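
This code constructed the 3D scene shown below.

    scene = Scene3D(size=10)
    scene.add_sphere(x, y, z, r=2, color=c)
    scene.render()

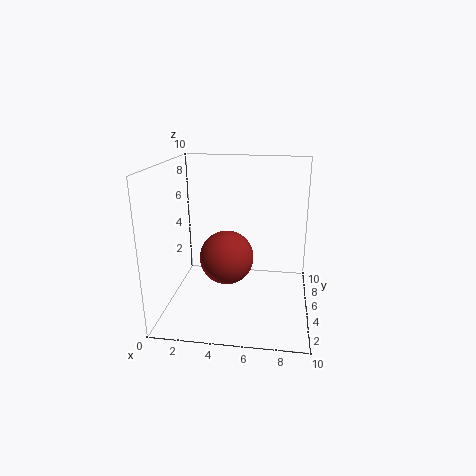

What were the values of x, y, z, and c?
x = 4, y = 6, z = 3, c = 'brown'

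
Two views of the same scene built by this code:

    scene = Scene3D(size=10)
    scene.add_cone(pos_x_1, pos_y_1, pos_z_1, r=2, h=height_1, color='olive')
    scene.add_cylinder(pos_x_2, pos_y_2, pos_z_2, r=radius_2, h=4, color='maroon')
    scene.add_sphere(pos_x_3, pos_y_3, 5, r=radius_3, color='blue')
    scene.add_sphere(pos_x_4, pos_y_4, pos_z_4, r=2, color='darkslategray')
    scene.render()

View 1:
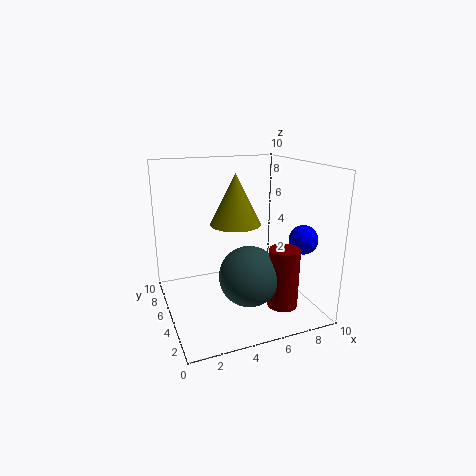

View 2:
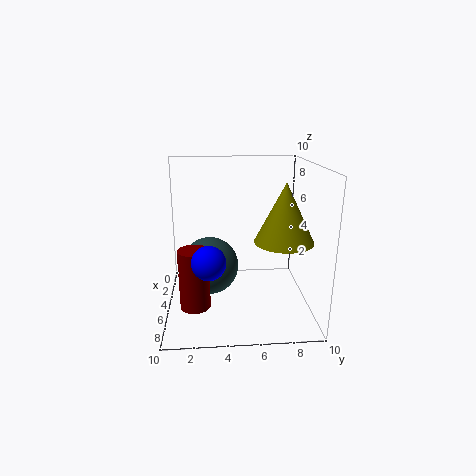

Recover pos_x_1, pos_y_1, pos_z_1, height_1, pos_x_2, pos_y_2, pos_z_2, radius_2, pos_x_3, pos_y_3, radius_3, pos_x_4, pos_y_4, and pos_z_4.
pos_x_1 = 6
pos_y_1 = 8
pos_z_1 = 5
height_1 = 4
pos_x_2 = 7
pos_y_2 = 2
pos_z_2 = 1
radius_2 = 1
pos_x_3 = 9
pos_y_3 = 3
radius_3 = 1
pos_x_4 = 5
pos_y_4 = 3
pos_z_4 = 3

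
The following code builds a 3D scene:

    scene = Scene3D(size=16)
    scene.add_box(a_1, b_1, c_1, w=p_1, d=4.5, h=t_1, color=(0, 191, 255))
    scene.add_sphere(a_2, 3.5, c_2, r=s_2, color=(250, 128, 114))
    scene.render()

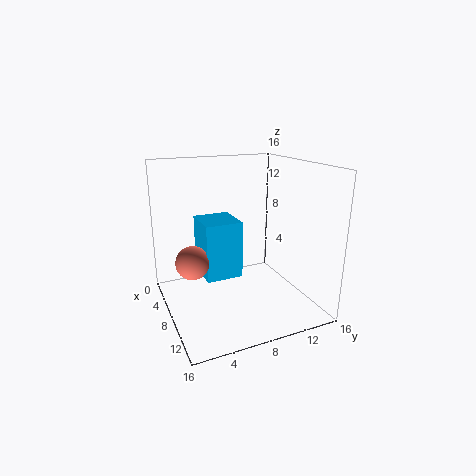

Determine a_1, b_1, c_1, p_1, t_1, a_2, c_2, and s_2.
a_1 = 1
b_1 = 5
c_1 = 2
p_1 = 5
t_1 = 7
a_2 = 5
c_2 = 4.5
s_2 = 2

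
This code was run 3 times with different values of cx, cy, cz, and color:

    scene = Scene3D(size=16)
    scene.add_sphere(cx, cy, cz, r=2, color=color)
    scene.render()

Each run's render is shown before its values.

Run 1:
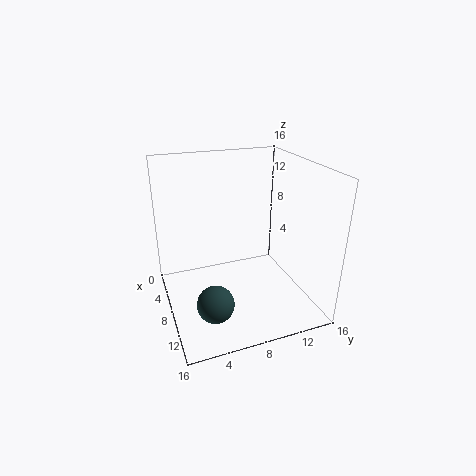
cx = 11.25, cy = 4.25, cz = 2.25, color = 'darkslategray'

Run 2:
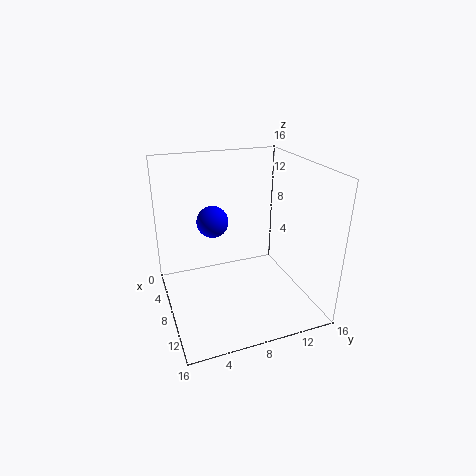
cx = 2.25, cy = 6.75, cz = 7.75, color = 'blue'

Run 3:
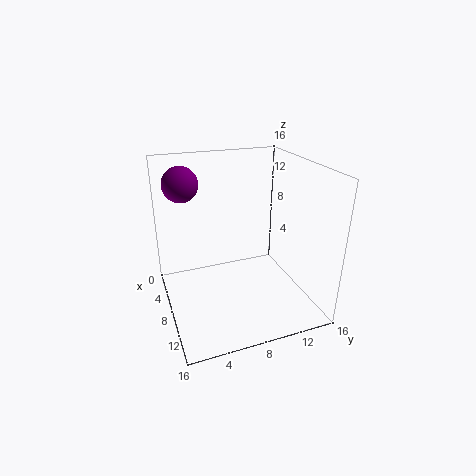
cx = 4, cy = 2.75, cz = 13.5, color = 'purple'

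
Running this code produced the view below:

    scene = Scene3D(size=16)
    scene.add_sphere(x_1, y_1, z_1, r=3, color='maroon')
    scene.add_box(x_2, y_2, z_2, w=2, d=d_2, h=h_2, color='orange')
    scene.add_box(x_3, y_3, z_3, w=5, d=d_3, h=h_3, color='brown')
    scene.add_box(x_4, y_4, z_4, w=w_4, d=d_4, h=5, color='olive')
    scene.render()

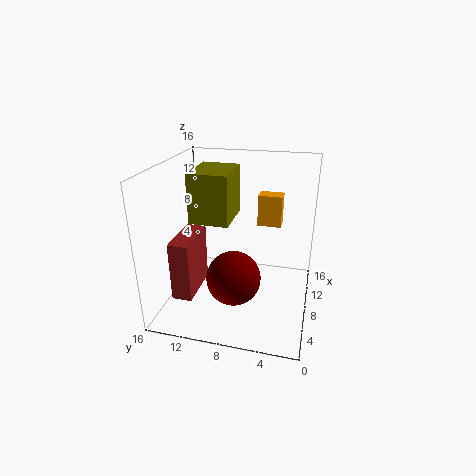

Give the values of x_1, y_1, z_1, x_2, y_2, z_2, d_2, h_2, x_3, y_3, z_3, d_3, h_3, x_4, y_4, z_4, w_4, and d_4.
x_1 = 6, y_1 = 8, z_1 = 4, x_2 = 14, y_2 = 4, z_2 = 7, d_2 = 3, h_2 = 4, x_3 = 1, y_3 = 11, z_3 = 4, d_3 = 2, h_3 = 6, x_4 = 4, y_4 = 8, z_4 = 11, w_4 = 5, d_4 = 4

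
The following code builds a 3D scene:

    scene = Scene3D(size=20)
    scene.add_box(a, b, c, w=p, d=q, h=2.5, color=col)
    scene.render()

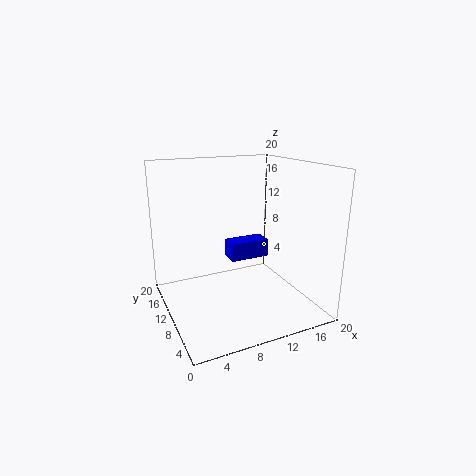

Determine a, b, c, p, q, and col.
a = 8.75; b = 9; c = 7; p = 5.5; q = 2.75; col = 'blue'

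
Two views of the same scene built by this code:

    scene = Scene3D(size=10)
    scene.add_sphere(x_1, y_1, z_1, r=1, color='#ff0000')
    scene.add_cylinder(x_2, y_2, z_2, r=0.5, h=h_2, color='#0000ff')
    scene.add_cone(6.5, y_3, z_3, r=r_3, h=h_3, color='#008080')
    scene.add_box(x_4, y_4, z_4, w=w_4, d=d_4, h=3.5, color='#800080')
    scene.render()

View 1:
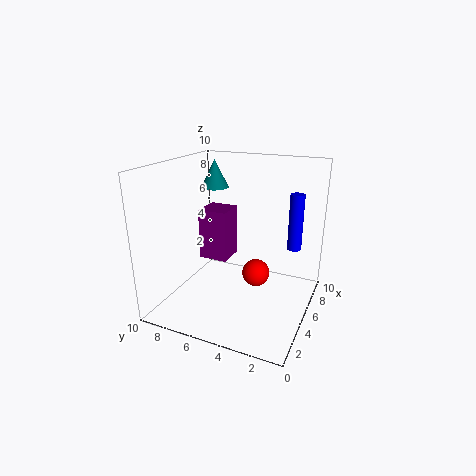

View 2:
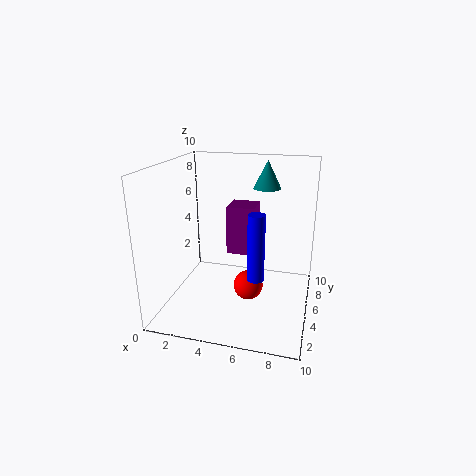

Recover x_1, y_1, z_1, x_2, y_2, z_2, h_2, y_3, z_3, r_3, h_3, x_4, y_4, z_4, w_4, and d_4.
x_1 = 6
y_1 = 4
z_1 = 2
x_2 = 7
y_2 = 1.5
z_2 = 4
h_2 = 4
y_3 = 7.5
z_3 = 8
r_3 = 1
h_3 = 2
x_4 = 4
y_4 = 5.5
z_4 = 3.5
w_4 = 2
d_4 = 2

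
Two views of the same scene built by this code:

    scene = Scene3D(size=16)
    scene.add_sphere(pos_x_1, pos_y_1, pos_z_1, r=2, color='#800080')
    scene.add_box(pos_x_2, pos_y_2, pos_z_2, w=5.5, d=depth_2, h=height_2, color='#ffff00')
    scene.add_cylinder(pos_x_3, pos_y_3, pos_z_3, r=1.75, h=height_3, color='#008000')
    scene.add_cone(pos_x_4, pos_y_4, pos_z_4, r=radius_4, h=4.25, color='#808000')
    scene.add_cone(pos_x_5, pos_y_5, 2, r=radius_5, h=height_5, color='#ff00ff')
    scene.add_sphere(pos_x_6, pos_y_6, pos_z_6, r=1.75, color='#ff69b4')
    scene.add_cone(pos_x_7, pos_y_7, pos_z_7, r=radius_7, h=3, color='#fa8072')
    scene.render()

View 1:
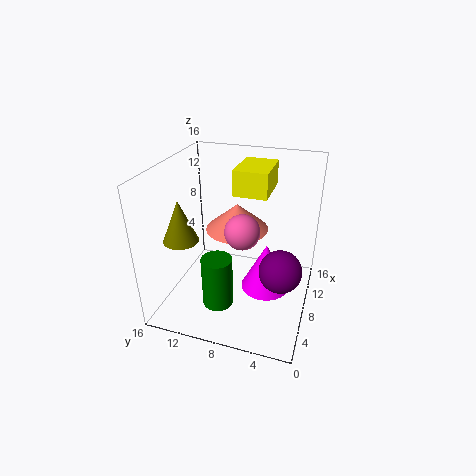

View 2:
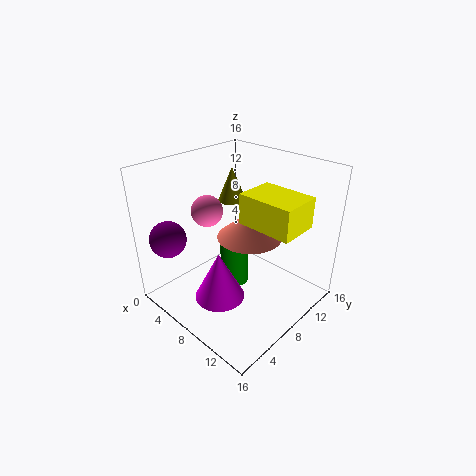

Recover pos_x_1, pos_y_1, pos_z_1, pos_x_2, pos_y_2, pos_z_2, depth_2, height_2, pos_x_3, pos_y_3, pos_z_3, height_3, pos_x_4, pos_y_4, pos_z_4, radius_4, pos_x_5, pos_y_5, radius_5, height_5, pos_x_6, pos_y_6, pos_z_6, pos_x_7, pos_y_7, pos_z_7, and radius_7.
pos_x_1 = 3; pos_y_1 = 2.25; pos_z_1 = 8.25; pos_x_2 = 10.5; pos_y_2 = 5.5; pos_z_2 = 11.75; depth_2 = 4; height_2 = 3; pos_x_3 = 5.75; pos_y_3 = 9.75; pos_z_3 = 0.25; height_3 = 6; pos_x_4 = 3; pos_y_4 = 12.25; pos_z_4 = 9.75; radius_4 = 1.75; pos_x_5 = 8.25; pos_y_5 = 4.75; radius_5 = 2.75; height_5 = 5.5; pos_x_6 = 4.75; pos_y_6 = 6.5; pos_z_6 = 10.75; pos_x_7 = 9.25; pos_y_7 = 8.5; pos_z_7 = 8.5; radius_7 = 3.5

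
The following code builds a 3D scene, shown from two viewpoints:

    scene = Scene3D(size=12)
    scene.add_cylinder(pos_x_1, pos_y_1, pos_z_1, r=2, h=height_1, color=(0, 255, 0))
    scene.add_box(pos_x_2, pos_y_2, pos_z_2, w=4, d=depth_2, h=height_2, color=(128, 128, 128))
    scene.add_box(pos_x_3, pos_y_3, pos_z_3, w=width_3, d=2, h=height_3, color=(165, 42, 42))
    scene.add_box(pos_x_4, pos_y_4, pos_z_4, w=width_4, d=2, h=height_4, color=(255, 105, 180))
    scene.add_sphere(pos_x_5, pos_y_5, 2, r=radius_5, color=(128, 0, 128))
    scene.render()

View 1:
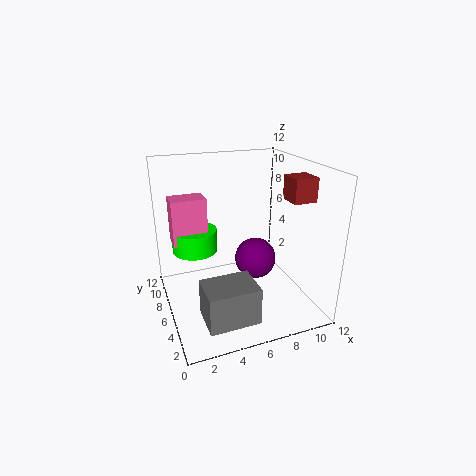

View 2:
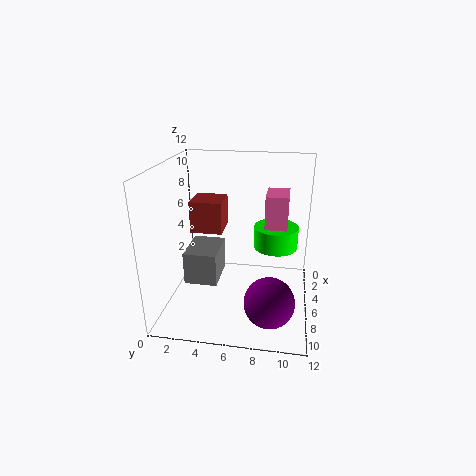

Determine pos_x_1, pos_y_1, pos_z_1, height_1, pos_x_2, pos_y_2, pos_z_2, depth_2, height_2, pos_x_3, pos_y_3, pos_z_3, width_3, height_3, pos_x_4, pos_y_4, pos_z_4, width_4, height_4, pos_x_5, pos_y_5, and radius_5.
pos_x_1 = 3, pos_y_1 = 9, pos_z_1 = 4, height_1 = 2, pos_x_2 = 2, pos_y_2 = 1, pos_z_2 = 1, depth_2 = 3, height_2 = 3, pos_x_3 = 10, pos_y_3 = 4, pos_z_3 = 9, width_3 = 2, height_3 = 2, pos_x_4 = 1, pos_y_4 = 8, pos_z_4 = 5, width_4 = 3, height_4 = 4, pos_x_5 = 9, pos_y_5 = 9, radius_5 = 2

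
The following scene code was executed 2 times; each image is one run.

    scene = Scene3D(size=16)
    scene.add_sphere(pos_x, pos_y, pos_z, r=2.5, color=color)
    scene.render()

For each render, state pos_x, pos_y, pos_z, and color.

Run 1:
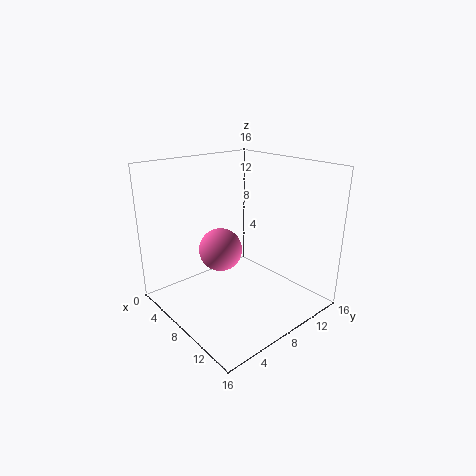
pos_x = 5.75; pos_y = 7.25; pos_z = 6; color = 'hotpink'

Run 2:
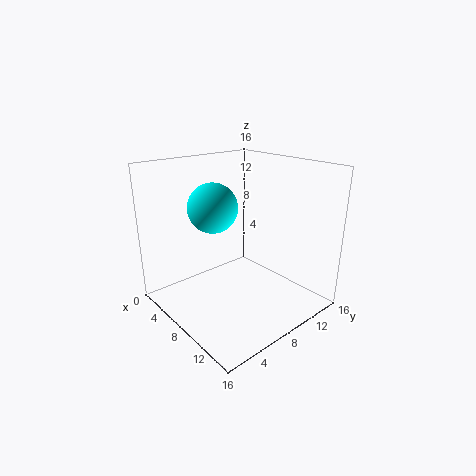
pos_x = 8.25; pos_y = 4.5; pos_z = 12.25; color = 'cyan'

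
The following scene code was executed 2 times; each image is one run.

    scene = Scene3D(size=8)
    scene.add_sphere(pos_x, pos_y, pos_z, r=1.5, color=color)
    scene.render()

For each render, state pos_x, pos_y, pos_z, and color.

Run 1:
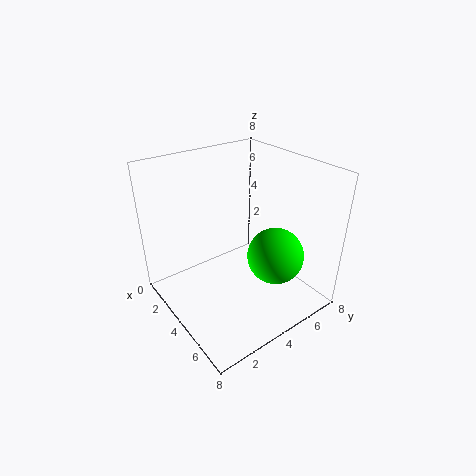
pos_x = 6; pos_y = 5; pos_z = 3.5; color = 'lime'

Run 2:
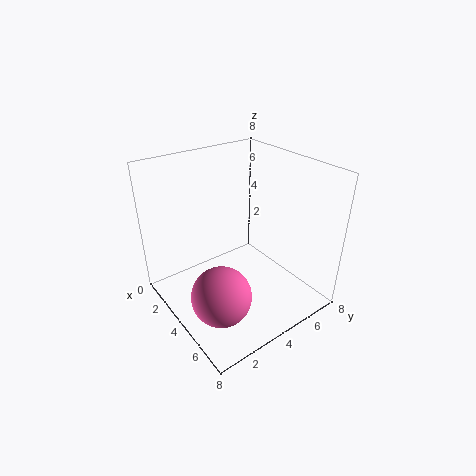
pos_x = 6; pos_y = 1.5; pos_z = 2.5; color = 'hotpink'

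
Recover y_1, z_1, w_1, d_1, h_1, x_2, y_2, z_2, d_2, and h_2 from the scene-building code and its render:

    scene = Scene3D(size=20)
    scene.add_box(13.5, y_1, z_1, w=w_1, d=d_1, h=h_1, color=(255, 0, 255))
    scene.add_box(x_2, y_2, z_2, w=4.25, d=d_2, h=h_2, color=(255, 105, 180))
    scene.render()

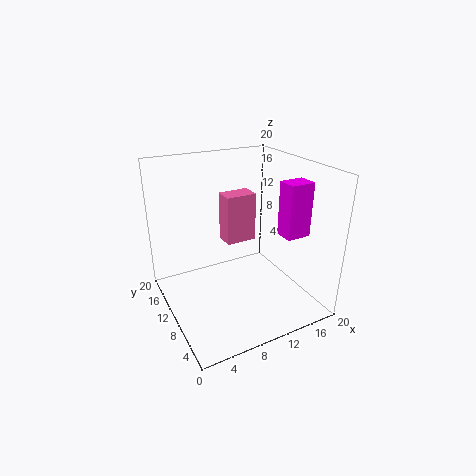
y_1 = 3.25, z_1 = 11.75, w_1 = 3.25, d_1 = 2.5, h_1 = 7, x_2 = 8.5, y_2 = 10, z_2 = 9.25, d_2 = 2.75, h_2 = 6.75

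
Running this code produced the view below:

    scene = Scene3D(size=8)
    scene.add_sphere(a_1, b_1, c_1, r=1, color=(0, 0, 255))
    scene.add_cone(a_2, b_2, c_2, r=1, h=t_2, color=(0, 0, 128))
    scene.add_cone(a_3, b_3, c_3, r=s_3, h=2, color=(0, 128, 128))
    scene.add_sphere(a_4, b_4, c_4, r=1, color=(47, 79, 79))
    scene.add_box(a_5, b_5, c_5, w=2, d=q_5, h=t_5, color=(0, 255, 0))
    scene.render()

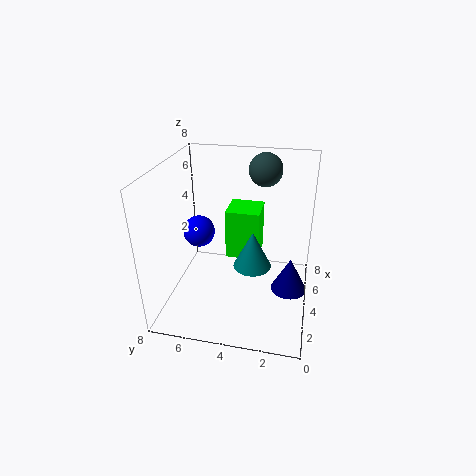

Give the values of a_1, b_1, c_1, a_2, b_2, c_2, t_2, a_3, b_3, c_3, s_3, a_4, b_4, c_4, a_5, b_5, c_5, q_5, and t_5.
a_1 = 6; b_1 = 7; c_1 = 3; a_2 = 4; b_2 = 1; c_2 = 1; t_2 = 2; a_3 = 3; b_3 = 3; c_3 = 3; s_3 = 1; a_4 = 7; b_4 = 3; c_4 = 7; a_5 = 5; b_5 = 3; c_5 = 2; q_5 = 2; t_5 = 3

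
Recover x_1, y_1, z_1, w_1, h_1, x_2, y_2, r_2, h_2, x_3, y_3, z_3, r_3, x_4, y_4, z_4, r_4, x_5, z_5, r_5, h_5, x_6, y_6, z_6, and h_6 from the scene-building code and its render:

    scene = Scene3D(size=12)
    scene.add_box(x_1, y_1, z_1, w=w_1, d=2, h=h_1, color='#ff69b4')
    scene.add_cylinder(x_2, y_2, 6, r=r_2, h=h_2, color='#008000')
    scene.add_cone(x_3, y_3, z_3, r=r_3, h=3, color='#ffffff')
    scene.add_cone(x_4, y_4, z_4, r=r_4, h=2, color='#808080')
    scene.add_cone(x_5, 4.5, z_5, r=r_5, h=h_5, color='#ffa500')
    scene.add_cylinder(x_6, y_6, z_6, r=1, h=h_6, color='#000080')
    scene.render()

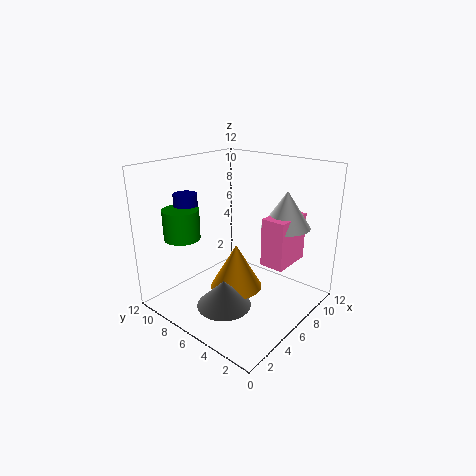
x_1 = 6.5; y_1 = 2; z_1 = 4; w_1 = 3.5; h_1 = 4; x_2 = 3; y_2 = 9.5; r_2 = 1.5; h_2 = 2.5; x_3 = 8.5; y_3 = 3; z_3 = 7; r_3 = 2; x_4 = 2; y_4 = 4; z_4 = 2.5; r_4 = 2; x_5 = 4; z_5 = 3; r_5 = 2; h_5 = 3.5; x_6 = 4; y_6 = 10; z_6 = 7.5; h_6 = 2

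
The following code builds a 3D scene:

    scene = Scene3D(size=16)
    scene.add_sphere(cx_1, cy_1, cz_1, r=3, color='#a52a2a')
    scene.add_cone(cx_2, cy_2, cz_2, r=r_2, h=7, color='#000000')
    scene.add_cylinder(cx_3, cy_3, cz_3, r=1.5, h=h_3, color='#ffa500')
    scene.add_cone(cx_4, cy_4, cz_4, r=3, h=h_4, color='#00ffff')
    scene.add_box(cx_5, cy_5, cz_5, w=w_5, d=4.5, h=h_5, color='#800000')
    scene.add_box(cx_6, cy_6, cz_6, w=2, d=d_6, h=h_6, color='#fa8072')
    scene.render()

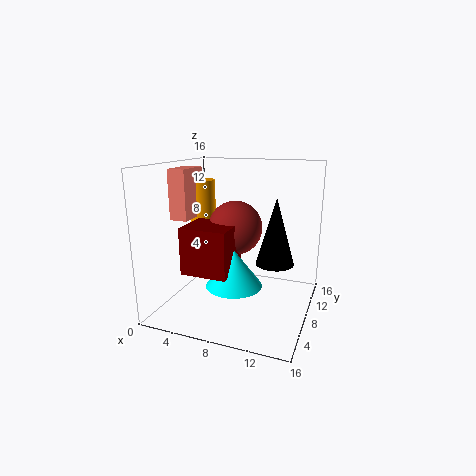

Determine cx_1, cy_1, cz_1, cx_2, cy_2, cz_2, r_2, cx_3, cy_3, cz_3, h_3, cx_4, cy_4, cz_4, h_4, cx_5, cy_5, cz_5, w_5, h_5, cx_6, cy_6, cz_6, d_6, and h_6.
cx_1 = 7.5; cy_1 = 8.5; cz_1 = 9; cx_2 = 12.5; cy_2 = 7; cz_2 = 6; r_2 = 2; cx_3 = 3; cy_3 = 9.5; cz_3 = 8; h_3 = 6; cx_4 = 8.5; cy_4 = 5.5; cz_4 = 3.5; h_4 = 4; cx_5 = 3.5; cy_5 = 3; cz_5 = 5; w_5 = 5; h_5 = 5; cx_6 = 1; cy_6 = 5.5; cz_6 = 10; d_6 = 4; h_6 = 5.5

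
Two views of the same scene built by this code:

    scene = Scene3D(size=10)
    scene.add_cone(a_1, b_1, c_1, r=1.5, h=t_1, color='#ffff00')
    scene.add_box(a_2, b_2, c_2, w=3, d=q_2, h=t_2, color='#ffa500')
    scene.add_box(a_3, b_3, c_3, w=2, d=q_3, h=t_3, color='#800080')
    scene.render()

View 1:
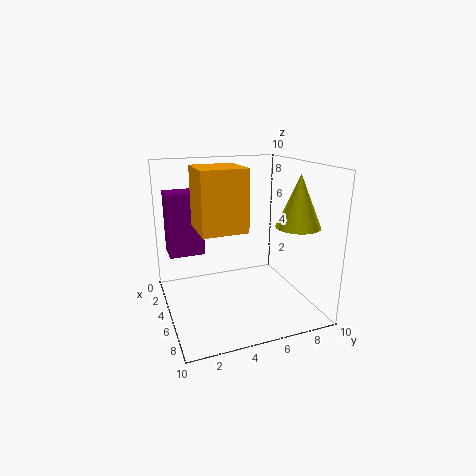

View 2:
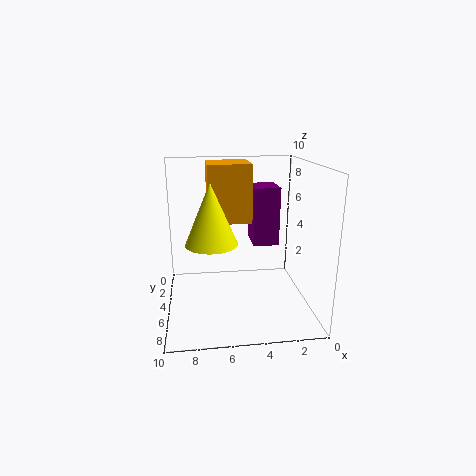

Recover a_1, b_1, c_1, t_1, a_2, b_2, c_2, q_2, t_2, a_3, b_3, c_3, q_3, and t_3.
a_1 = 7; b_1 = 8.5; c_1 = 6; t_1 = 3.5; a_2 = 4; b_2 = 2; c_2 = 6; q_2 = 3; t_2 = 4; a_3 = 1.5; b_3 = 0.5; c_3 = 3.5; q_3 = 2.5; t_3 = 4.5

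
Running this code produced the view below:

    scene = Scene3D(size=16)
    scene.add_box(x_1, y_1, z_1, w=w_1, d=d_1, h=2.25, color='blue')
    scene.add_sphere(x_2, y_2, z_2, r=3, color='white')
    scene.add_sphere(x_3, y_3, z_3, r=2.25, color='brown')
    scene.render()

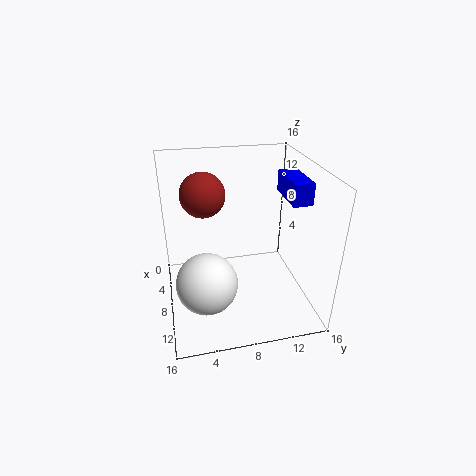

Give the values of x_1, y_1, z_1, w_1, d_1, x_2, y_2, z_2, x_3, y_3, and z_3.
x_1 = 7.25, y_1 = 12.5, z_1 = 13, w_1 = 4.75, d_1 = 2, x_2 = 13, y_2 = 3.75, z_2 = 6.25, x_3 = 8.75, y_3 = 4.25, z_3 = 13.75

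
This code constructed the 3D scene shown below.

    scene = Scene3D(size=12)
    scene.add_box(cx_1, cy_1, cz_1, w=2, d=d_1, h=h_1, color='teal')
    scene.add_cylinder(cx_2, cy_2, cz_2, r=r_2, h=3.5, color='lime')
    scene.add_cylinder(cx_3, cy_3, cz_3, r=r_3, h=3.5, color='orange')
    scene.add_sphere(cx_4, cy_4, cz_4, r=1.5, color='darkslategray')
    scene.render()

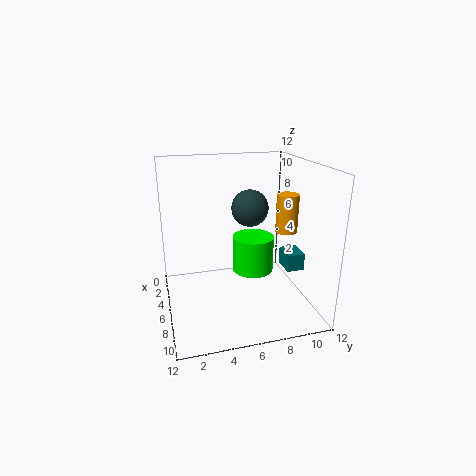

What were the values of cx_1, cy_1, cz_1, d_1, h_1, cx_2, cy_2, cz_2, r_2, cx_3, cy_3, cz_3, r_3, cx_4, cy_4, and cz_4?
cx_1 = 5.5; cy_1 = 10; cz_1 = 3; d_1 = 1.5; h_1 = 1.5; cx_2 = 2.5; cy_2 = 8.5; cz_2 = 1; r_2 = 2; cx_3 = 4.5; cy_3 = 11; cz_3 = 5.5; r_3 = 1; cx_4 = 6; cy_4 = 7; cz_4 = 8.5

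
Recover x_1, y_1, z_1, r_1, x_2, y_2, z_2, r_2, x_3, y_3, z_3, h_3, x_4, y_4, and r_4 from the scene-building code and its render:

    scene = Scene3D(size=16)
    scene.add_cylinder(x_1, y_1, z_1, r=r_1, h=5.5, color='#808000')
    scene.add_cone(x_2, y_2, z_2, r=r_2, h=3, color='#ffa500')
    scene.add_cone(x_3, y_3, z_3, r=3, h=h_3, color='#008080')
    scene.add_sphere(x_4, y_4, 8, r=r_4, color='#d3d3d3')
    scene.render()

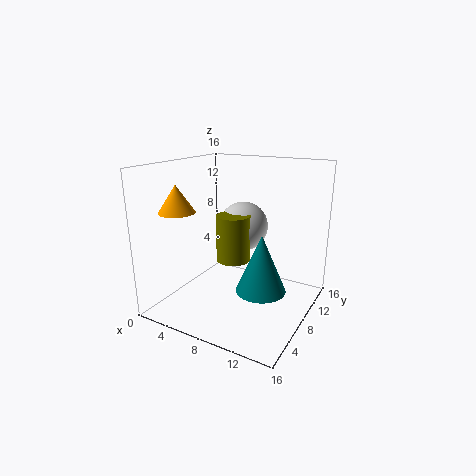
x_1 = 6.5, y_1 = 9.5, z_1 = 4.5, r_1 = 2, x_2 = 2.5, y_2 = 4.5, z_2 = 11, r_2 = 2, x_3 = 10, y_3 = 10, z_3 = 1, h_3 = 7, x_4 = 6.5, y_4 = 12, r_4 = 3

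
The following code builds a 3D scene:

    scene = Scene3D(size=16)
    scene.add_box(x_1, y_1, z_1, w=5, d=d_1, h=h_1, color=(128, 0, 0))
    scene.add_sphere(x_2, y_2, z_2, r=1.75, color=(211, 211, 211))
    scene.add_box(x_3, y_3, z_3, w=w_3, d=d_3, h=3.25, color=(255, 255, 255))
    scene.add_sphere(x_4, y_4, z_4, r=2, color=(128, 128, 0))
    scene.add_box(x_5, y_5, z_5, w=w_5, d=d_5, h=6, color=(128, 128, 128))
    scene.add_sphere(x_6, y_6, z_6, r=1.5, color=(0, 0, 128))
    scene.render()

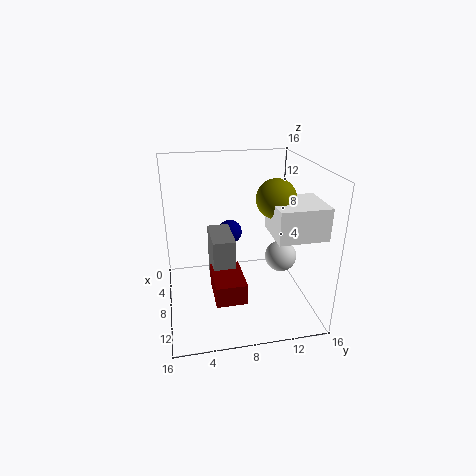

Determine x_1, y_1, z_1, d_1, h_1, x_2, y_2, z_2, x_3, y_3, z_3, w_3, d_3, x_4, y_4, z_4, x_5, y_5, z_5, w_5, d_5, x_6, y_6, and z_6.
x_1 = 8
y_1 = 4.75
z_1 = 2.75
d_1 = 3.25
h_1 = 2.25
x_2 = 9
y_2 = 12.75
z_2 = 5.75
x_3 = 9.75
y_3 = 10.5
z_3 = 10
w_3 = 4.75
d_3 = 5
x_4 = 10.75
y_4 = 11.25
z_4 = 13.25
x_5 = 4.5
y_5 = 5
z_5 = 2.25
w_5 = 5
d_5 = 2.5
x_6 = 3
y_6 = 8
z_6 = 6.5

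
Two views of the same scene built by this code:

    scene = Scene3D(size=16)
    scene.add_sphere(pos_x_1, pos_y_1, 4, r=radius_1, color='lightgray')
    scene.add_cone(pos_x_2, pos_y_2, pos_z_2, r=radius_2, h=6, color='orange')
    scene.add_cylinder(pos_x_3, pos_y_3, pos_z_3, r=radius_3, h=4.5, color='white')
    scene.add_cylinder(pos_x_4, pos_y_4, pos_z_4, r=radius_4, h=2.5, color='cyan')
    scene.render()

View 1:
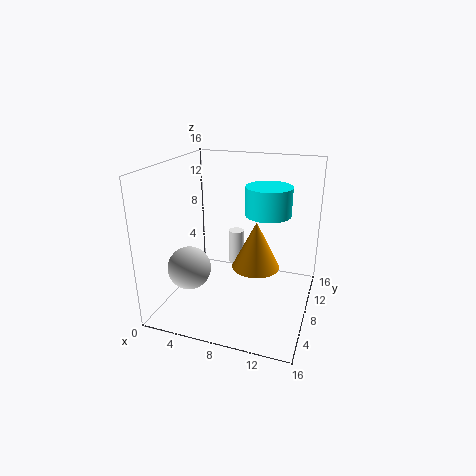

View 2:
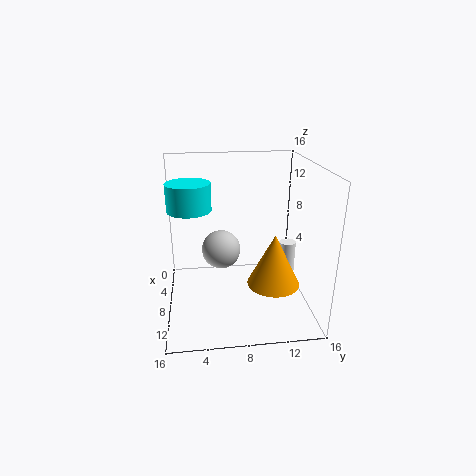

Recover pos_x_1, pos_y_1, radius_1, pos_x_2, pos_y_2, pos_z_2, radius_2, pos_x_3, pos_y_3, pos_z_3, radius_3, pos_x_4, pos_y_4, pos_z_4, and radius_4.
pos_x_1 = 2.5
pos_y_1 = 6.5
radius_1 = 2.5
pos_x_2 = 9
pos_y_2 = 12
pos_z_2 = 2.5
radius_2 = 3
pos_x_3 = 5.5
pos_y_3 = 14.5
pos_z_3 = 1.5
radius_3 = 1
pos_x_4 = 12.5
pos_y_4 = 3
pos_z_4 = 13
radius_4 = 2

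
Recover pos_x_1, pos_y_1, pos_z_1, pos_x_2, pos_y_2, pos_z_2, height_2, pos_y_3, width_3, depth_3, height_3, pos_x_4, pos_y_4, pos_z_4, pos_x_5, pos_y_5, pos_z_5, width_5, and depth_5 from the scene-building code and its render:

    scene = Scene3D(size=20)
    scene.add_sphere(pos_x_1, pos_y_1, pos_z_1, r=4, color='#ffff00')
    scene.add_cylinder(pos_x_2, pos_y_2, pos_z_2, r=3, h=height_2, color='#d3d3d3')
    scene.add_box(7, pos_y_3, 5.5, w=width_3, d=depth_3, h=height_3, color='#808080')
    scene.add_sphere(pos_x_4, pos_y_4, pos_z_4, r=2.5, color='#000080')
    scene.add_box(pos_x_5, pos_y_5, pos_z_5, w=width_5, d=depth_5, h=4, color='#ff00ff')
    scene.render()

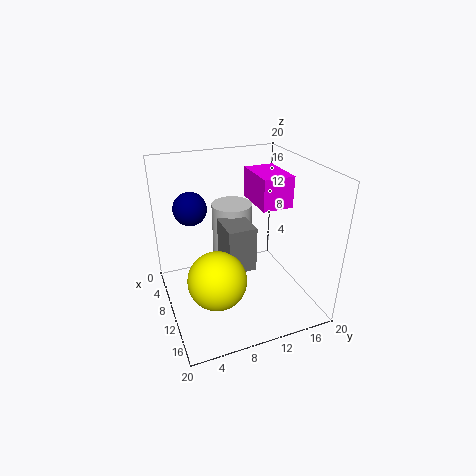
pos_x_1 = 12.5, pos_y_1 = 6, pos_z_1 = 5.5, pos_x_2 = 5, pos_y_2 = 11, pos_z_2 = 3.5, height_2 = 9.5, pos_y_3 = 8, width_3 = 5, depth_3 = 4, height_3 = 6.5, pos_x_4 = 3.5, pos_y_4 = 5, pos_z_4 = 12.5, pos_x_5 = 8.5, pos_y_5 = 11.5, pos_z_5 = 15.5, width_5 = 6, depth_5 = 4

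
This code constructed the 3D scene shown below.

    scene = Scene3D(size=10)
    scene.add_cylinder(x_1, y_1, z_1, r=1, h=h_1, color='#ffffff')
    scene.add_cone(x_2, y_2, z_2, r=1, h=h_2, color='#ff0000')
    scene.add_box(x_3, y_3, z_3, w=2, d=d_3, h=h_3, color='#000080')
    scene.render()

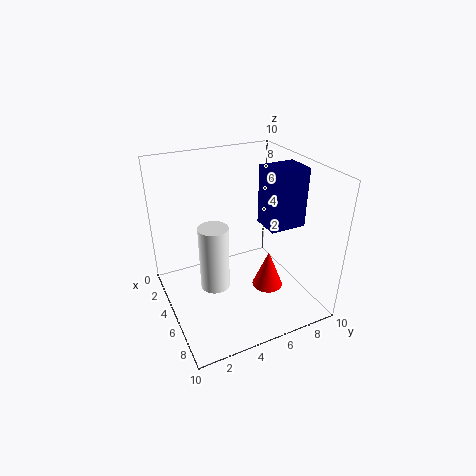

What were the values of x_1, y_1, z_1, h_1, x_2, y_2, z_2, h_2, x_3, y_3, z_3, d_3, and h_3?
x_1 = 5.5; y_1 = 3; z_1 = 2; h_1 = 4.5; x_2 = 7.5; y_2 = 6; z_2 = 2.5; h_2 = 2.5; x_3 = 5; y_3 = 6.5; z_3 = 6; d_3 = 2.5; h_3 = 4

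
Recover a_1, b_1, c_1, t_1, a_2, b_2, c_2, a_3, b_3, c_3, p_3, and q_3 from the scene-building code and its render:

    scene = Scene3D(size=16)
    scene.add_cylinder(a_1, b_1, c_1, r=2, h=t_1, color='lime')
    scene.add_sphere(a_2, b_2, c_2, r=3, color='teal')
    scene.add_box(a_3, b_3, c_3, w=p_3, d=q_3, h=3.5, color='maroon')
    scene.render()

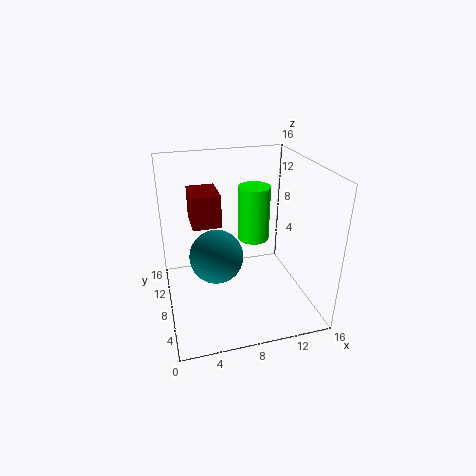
a_1 = 11.5, b_1 = 13, c_1 = 5, t_1 = 7, a_2 = 5.5, b_2 = 8, c_2 = 6, a_3 = 3, b_3 = 7, c_3 = 10, p_3 = 3, q_3 = 4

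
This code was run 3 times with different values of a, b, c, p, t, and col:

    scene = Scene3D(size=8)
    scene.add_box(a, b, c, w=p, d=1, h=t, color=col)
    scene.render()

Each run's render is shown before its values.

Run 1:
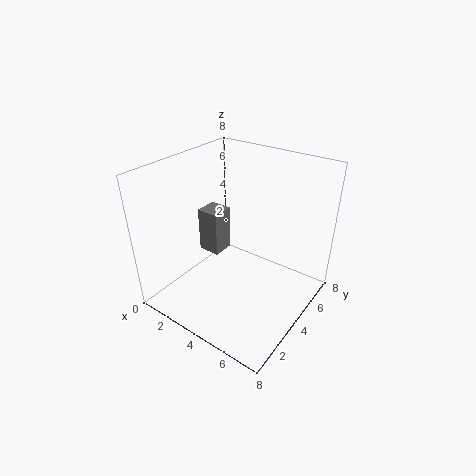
a = 4
b = 1
c = 5
p = 1
t = 2
col = 'gray'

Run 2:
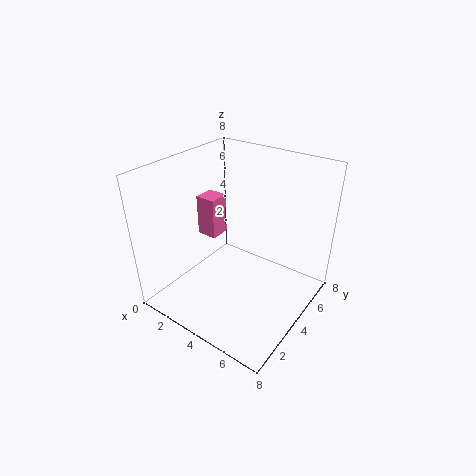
a = 3
b = 2
c = 5
p = 1
t = 2
col = 'hotpink'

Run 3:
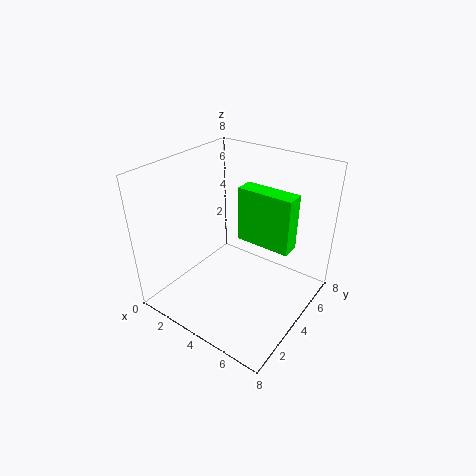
a = 4
b = 4
c = 4
p = 3
t = 3
col = 'lime'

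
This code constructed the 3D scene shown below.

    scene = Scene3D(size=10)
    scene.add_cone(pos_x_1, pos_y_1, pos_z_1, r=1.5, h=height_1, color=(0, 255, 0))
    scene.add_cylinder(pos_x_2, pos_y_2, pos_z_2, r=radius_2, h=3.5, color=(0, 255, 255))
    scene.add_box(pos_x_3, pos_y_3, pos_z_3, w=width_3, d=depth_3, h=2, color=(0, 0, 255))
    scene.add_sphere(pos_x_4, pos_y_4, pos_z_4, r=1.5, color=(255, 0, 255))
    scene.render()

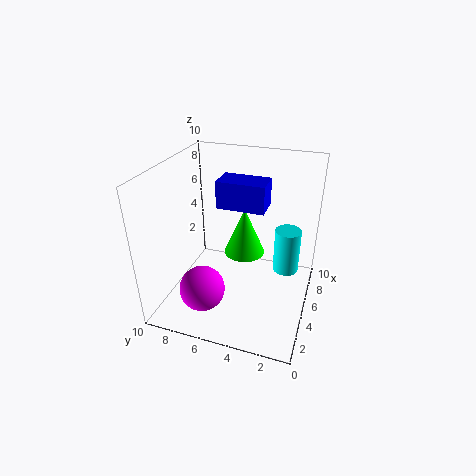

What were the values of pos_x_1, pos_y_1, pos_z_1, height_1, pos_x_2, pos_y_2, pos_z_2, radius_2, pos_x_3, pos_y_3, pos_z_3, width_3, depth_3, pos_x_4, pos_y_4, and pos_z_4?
pos_x_1 = 6.5
pos_y_1 = 5
pos_z_1 = 3
height_1 = 3.5
pos_x_2 = 8
pos_y_2 = 2
pos_z_2 = 1
radius_2 = 1
pos_x_3 = 6
pos_y_3 = 3.5
pos_z_3 = 6.5
width_3 = 2
depth_3 = 3.5
pos_x_4 = 2
pos_y_4 = 6.5
pos_z_4 = 2.5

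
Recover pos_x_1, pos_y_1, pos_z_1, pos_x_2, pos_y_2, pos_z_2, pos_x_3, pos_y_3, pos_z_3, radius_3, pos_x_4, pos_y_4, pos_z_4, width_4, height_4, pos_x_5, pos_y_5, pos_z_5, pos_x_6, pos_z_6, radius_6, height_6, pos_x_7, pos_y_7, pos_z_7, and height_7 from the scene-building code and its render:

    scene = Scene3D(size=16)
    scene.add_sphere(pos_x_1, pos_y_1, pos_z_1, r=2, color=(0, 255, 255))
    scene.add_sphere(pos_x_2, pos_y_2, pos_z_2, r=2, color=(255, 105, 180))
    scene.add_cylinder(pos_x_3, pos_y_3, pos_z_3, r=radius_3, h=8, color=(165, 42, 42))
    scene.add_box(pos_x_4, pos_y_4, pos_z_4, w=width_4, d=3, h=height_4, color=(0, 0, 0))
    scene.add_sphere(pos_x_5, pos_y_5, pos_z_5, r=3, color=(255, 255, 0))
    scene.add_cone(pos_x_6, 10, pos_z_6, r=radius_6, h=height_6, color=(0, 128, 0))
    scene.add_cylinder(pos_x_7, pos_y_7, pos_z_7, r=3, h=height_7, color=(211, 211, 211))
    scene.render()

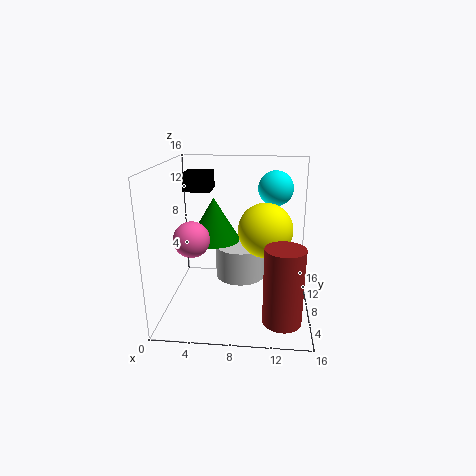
pos_x_1 = 12
pos_y_1 = 11
pos_z_1 = 13
pos_x_2 = 3
pos_y_2 = 7
pos_z_2 = 8
pos_x_3 = 13
pos_y_3 = 3
pos_z_3 = 1
radius_3 = 2
pos_x_4 = 2
pos_y_4 = 8
pos_z_4 = 13
width_4 = 3
height_4 = 2
pos_x_5 = 11
pos_y_5 = 8
pos_z_5 = 9
pos_x_6 = 5
pos_z_6 = 7
radius_6 = 3
height_6 = 5
pos_x_7 = 8
pos_y_7 = 11
pos_z_7 = 2
height_7 = 4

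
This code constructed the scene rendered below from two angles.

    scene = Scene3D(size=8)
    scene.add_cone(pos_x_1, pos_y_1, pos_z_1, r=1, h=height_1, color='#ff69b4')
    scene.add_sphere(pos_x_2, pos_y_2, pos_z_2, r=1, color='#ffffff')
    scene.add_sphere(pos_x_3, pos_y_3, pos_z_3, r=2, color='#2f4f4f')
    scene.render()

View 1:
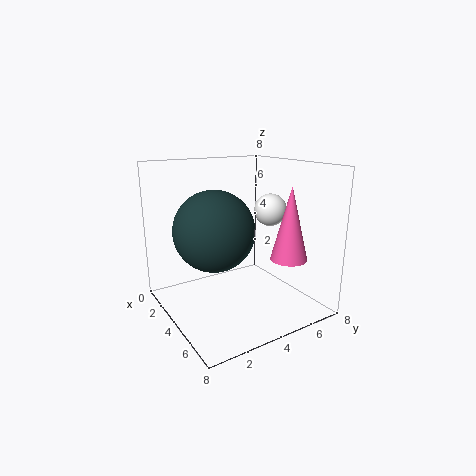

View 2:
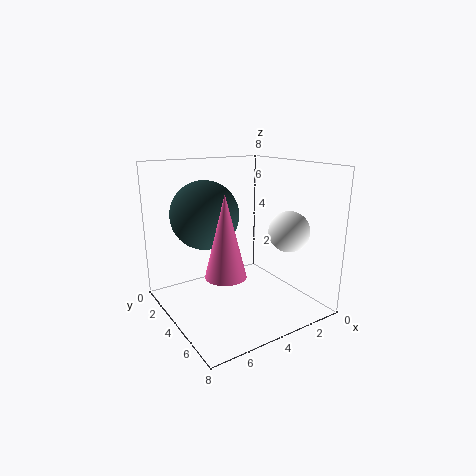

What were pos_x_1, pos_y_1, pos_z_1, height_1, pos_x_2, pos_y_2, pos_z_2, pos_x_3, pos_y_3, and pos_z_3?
pos_x_1 = 6; pos_y_1 = 6; pos_z_1 = 3; height_1 = 4; pos_x_2 = 3; pos_y_2 = 7; pos_z_2 = 5; pos_x_3 = 5; pos_y_3 = 2; pos_z_3 = 5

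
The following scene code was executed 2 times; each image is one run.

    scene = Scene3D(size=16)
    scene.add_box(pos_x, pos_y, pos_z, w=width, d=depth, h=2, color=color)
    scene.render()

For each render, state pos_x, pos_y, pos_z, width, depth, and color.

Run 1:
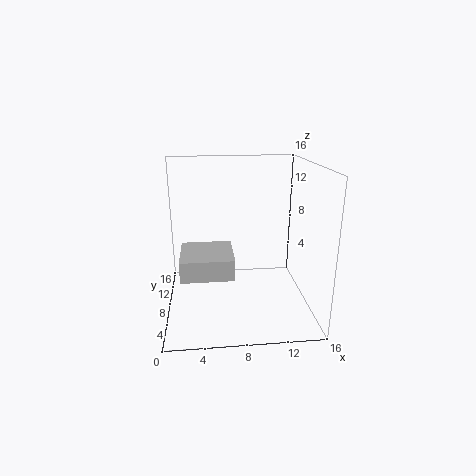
pos_x = 2, pos_y = 1, pos_z = 6.5, width = 5, depth = 5, color = 'lightgray'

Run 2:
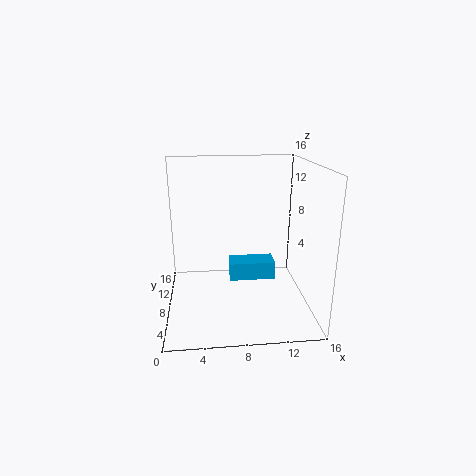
pos_x = 7, pos_y = 6.5, pos_z = 3.5, width = 5, depth = 2.5, color = 'deepskyblue'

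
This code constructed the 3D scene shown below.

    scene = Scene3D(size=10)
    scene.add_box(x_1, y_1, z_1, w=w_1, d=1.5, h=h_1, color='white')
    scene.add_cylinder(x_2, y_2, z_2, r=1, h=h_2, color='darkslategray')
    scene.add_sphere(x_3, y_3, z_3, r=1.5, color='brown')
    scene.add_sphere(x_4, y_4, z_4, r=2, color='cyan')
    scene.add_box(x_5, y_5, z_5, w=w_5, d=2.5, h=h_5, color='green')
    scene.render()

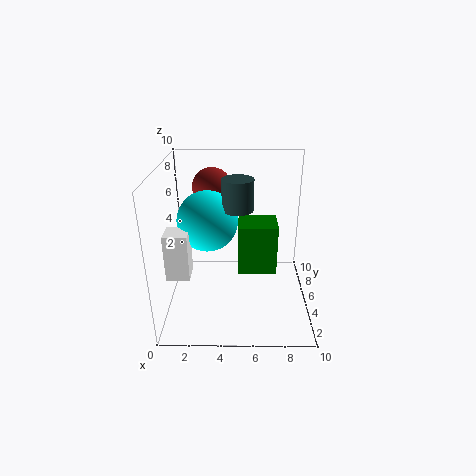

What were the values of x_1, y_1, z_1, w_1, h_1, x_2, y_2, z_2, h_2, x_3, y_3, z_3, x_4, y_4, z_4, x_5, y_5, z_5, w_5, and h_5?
x_1 = 0.5
y_1 = 2
z_1 = 3.5
w_1 = 1.5
h_1 = 3
x_2 = 5
y_2 = 4
z_2 = 7.5
h_2 = 2
x_3 = 3
y_3 = 8.5
z_3 = 7.5
x_4 = 3
y_4 = 4.5
z_4 = 6.5
x_5 = 5
y_5 = 6.5
z_5 = 1
w_5 = 3
h_5 = 4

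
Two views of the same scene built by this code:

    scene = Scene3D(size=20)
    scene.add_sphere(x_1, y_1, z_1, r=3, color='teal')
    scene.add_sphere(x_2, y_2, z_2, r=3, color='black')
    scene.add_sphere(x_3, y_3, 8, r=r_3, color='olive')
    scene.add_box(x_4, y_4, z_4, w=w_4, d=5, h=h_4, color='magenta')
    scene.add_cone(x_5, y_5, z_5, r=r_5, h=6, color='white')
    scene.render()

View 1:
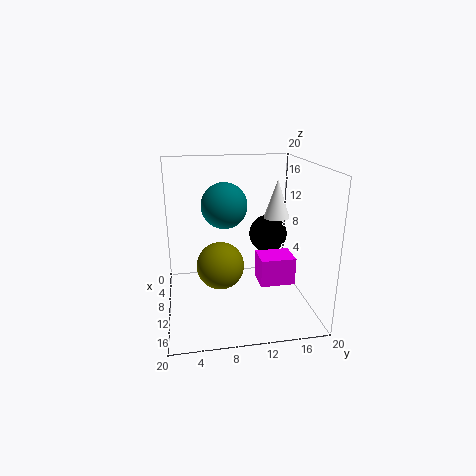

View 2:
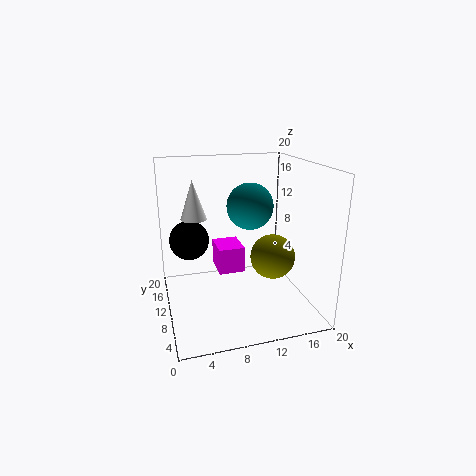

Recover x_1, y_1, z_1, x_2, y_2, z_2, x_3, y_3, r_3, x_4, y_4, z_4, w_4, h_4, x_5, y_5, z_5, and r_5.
x_1 = 11; y_1 = 8; z_1 = 15; x_2 = 4; y_2 = 16; z_2 = 8; x_3 = 14; y_3 = 7; r_3 = 3; x_4 = 8; y_4 = 13; z_4 = 3; w_4 = 4; h_4 = 4; x_5 = 5; y_5 = 17; z_5 = 11; r_5 = 2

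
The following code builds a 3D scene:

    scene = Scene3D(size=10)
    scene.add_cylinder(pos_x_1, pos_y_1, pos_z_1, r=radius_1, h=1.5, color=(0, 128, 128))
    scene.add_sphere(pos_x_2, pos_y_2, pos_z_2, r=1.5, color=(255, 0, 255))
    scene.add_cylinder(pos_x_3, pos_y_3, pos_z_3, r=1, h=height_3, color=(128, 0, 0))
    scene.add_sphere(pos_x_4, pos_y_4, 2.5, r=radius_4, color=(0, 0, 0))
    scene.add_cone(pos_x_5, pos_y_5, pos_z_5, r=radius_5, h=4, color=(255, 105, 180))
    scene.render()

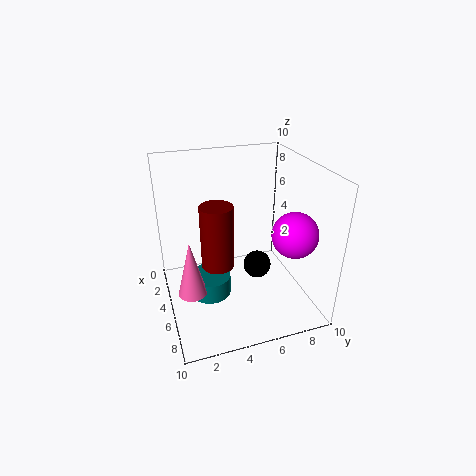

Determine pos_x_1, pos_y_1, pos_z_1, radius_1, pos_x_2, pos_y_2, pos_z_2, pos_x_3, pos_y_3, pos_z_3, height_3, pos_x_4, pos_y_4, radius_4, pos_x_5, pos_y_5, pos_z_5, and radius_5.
pos_x_1 = 4.5; pos_y_1 = 3; pos_z_1 = 0.5; radius_1 = 1.5; pos_x_2 = 7.5; pos_y_2 = 8; pos_z_2 = 6; pos_x_3 = 7; pos_y_3 = 3; pos_z_3 = 4.5; height_3 = 4; pos_x_4 = 5; pos_y_4 = 6.5; radius_4 = 1; pos_x_5 = 5.5; pos_y_5 = 1.5; pos_z_5 = 1.5; radius_5 = 1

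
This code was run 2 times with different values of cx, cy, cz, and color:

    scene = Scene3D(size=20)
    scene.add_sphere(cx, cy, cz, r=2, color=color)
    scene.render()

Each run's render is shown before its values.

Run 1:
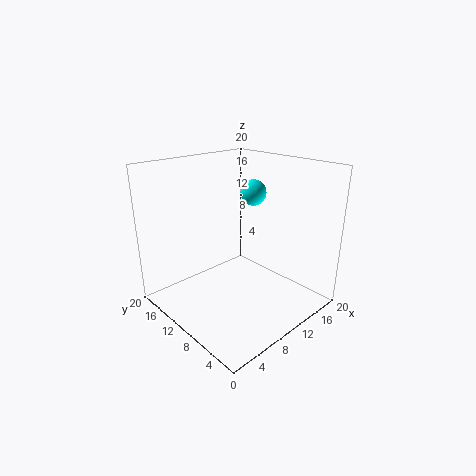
cx = 16.5
cy = 13.5
cz = 14.5
color = 'cyan'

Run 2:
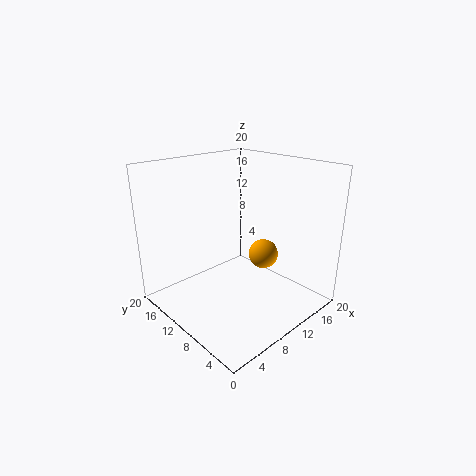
cx = 12
cy = 7
cz = 8
color = 'orange'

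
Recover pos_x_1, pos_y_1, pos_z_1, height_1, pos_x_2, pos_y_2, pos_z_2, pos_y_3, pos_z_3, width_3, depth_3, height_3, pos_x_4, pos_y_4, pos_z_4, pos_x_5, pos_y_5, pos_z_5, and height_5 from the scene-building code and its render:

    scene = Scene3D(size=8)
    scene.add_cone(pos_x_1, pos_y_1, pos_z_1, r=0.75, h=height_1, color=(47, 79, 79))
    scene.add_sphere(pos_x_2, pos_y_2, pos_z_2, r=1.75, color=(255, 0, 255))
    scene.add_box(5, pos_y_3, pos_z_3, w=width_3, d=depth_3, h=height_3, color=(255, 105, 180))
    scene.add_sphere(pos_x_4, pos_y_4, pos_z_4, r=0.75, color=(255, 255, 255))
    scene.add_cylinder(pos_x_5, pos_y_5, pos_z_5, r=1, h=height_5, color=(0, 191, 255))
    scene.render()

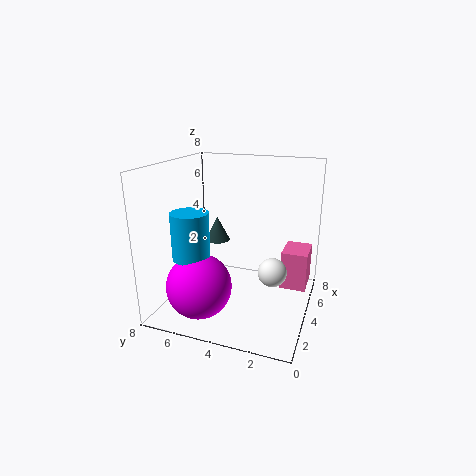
pos_x_1 = 5.75, pos_y_1 = 6, pos_z_1 = 3, height_1 = 1.5, pos_x_2 = 2, pos_y_2 = 5.5, pos_z_2 = 1.75, pos_y_3 = 0.25, pos_z_3 = 0.75, width_3 = 2, depth_3 = 1.5, height_3 = 2.25, pos_x_4 = 3, pos_y_4 = 1.75, pos_z_4 = 2.75, pos_x_5 = 2.25, pos_y_5 = 6, pos_z_5 = 3.25, height_5 = 2.5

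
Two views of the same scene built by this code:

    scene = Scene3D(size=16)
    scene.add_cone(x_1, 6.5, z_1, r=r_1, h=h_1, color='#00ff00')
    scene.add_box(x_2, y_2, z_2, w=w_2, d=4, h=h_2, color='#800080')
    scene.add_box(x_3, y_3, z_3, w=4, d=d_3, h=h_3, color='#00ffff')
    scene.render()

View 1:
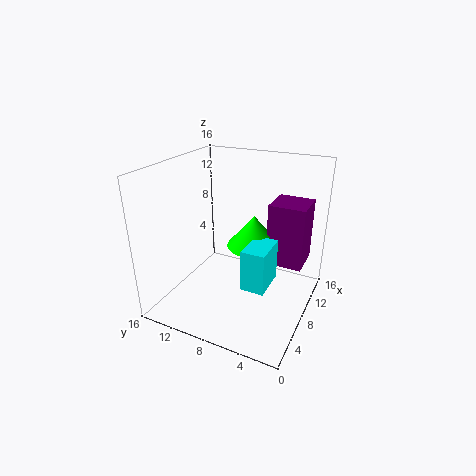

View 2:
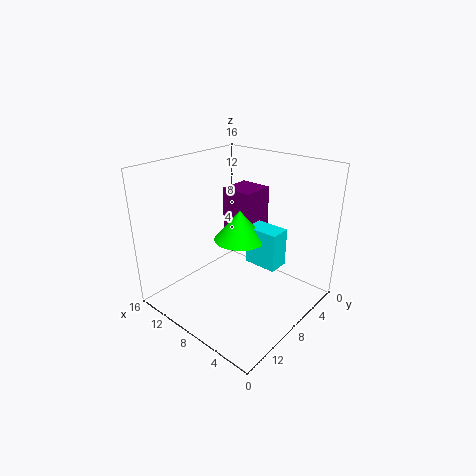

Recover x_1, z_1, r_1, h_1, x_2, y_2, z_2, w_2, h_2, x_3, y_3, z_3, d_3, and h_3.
x_1 = 9, z_1 = 7, r_1 = 3, h_1 = 3.5, x_2 = 9, y_2 = 1, z_2 = 5, w_2 = 4, h_2 = 7, x_3 = 4.5, y_3 = 3.5, z_3 = 4, d_3 = 2.5, h_3 = 4.5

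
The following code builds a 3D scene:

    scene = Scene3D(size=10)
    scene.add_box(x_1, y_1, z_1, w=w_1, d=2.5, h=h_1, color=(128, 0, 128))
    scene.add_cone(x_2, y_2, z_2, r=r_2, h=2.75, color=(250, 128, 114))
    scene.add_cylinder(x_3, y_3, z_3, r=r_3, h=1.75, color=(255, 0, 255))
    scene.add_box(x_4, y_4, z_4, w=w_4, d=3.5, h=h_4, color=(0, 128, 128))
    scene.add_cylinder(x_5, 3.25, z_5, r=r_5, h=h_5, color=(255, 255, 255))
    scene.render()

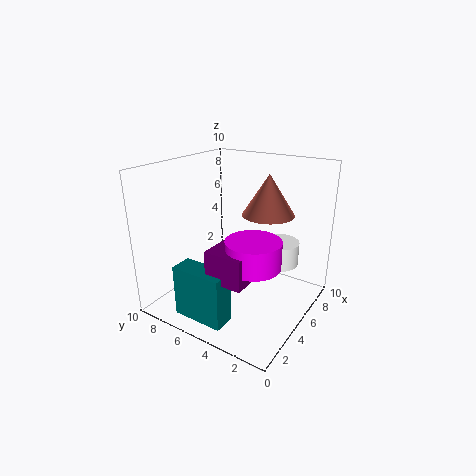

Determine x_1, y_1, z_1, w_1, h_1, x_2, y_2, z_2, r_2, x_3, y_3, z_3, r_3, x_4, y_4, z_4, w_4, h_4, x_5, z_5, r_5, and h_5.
x_1 = 1.25
y_1 = 2.5
z_1 = 3.5
w_1 = 2.25
h_1 = 2
x_2 = 6
y_2 = 3.25
z_2 = 6.75
r_2 = 1.75
x_3 = 3.25
y_3 = 2.75
z_3 = 4.25
r_3 = 1.75
x_4 = 0.75
y_4 = 3.75
z_4 = 0.5
w_4 = 1.5
h_4 = 3.5
x_5 = 8
z_5 = 2.25
r_5 = 1.5
h_5 = 1.75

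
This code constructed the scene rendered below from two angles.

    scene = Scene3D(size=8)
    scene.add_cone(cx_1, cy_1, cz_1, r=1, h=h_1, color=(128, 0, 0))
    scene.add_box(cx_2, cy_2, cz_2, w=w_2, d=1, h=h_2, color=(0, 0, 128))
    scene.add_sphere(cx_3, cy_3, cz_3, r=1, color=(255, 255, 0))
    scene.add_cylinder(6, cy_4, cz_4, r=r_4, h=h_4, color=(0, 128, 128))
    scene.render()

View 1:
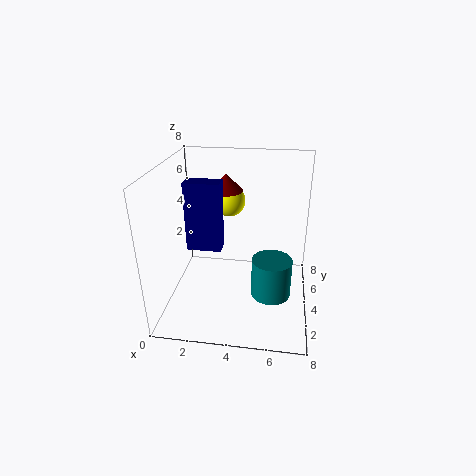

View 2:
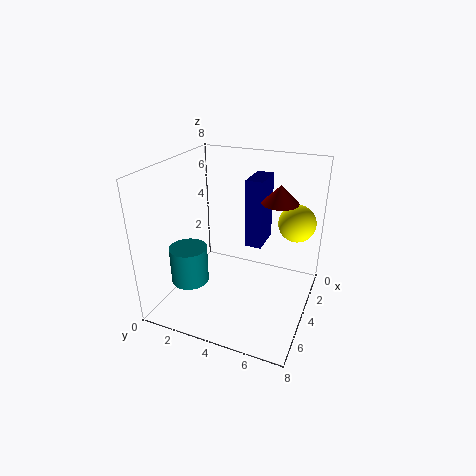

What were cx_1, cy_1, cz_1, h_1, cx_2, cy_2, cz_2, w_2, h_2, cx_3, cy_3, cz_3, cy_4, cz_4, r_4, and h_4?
cx_1 = 3
cy_1 = 6
cz_1 = 6
h_1 = 1
cx_2 = 1
cy_2 = 4
cz_2 = 3
w_2 = 2
h_2 = 4
cx_3 = 3
cy_3 = 7
cz_3 = 5
cy_4 = 2
cz_4 = 2
r_4 = 1
h_4 = 2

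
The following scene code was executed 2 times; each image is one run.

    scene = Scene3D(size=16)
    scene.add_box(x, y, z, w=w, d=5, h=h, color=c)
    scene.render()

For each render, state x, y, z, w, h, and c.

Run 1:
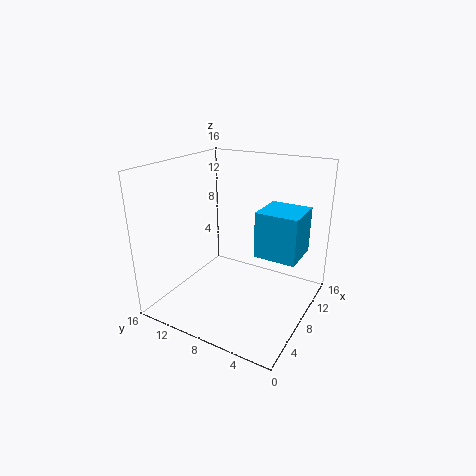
x = 10
y = 2
z = 5
w = 5
h = 5.5
c = 'deepskyblue'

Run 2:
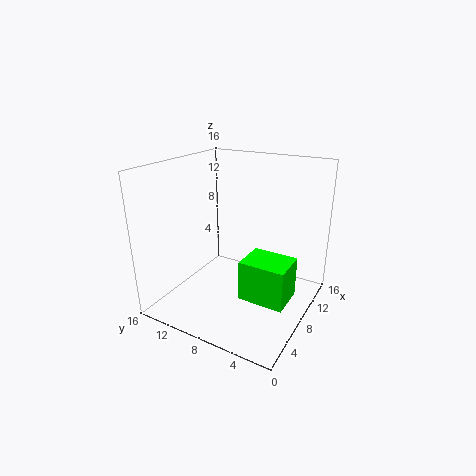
x = 5.5
y = 1.5
z = 2
w = 4
h = 4.5
c = 'lime'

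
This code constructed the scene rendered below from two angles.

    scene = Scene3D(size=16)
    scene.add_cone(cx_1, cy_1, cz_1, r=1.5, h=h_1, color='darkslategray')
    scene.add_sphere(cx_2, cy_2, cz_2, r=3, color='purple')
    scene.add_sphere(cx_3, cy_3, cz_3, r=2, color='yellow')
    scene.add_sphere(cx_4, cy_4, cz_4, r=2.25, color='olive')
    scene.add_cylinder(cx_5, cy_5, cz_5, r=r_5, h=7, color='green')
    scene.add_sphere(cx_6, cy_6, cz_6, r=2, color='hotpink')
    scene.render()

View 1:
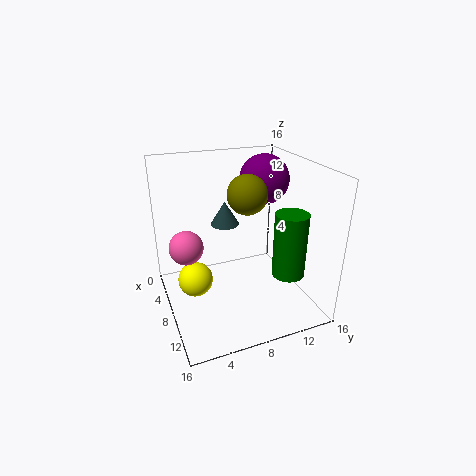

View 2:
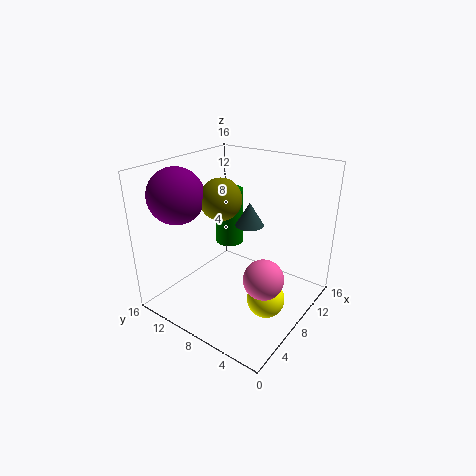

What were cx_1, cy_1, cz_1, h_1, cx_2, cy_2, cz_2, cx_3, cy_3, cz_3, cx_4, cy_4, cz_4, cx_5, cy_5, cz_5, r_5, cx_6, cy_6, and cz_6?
cx_1 = 8, cy_1 = 6.5, cz_1 = 10, h_1 = 2.5, cx_2 = 4, cy_2 = 13, cz_2 = 13, cx_3 = 6.5, cy_3 = 3.25, cz_3 = 2.75, cx_4 = 7, cy_4 = 9.5, cz_4 = 12.5, cx_5 = 12, cy_5 = 12.25, cz_5 = 4.75, r_5 = 1.75, cx_6 = 5, cy_6 = 2.75, cz_6 = 6.25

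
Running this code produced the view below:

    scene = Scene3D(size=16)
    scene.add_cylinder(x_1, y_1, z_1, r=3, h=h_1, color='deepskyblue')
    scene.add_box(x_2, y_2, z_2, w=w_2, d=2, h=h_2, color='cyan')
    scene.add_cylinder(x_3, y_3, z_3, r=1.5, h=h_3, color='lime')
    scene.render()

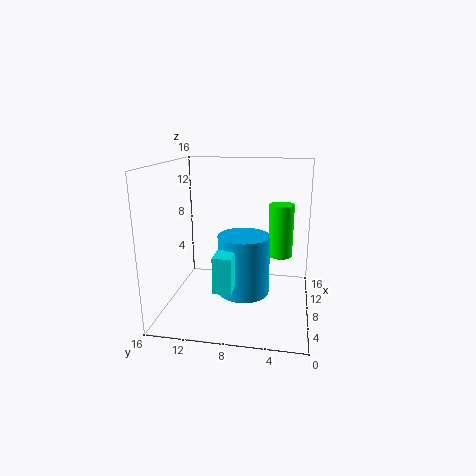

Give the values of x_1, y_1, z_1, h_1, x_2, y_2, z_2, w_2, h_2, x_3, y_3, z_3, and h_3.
x_1 = 9
y_1 = 7.5
z_1 = 1
h_1 = 7
x_2 = 4
y_2 = 8
z_2 = 3
w_2 = 2.5
h_2 = 4
x_3 = 12.5
y_3 = 3.5
z_3 = 4.5
h_3 = 6.5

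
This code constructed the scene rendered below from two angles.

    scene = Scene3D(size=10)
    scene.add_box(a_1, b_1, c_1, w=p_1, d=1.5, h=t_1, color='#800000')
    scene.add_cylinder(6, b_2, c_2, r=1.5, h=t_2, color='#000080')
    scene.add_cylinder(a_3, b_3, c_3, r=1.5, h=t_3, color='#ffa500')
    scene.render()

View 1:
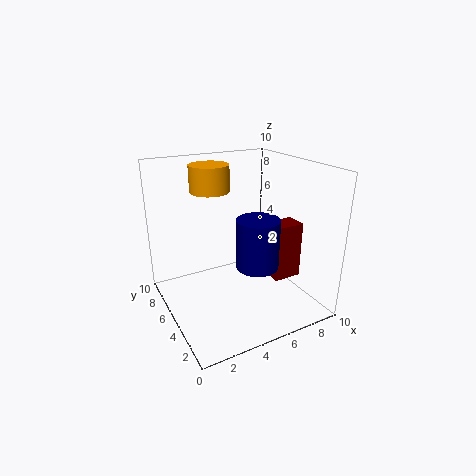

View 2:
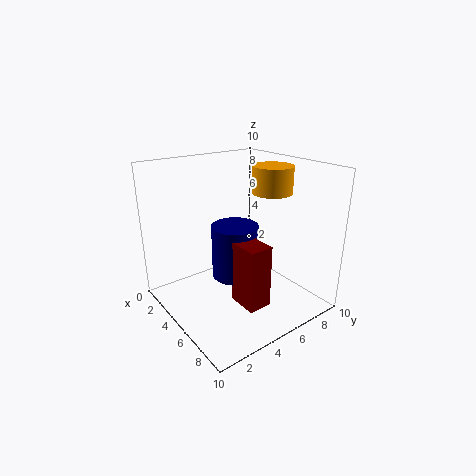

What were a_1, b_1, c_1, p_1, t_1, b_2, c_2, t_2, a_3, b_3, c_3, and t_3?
a_1 = 7, b_1 = 3, c_1 = 2, p_1 = 2, t_1 = 4, b_2 = 4, c_2 = 3, t_2 = 3.5, a_3 = 4.5, b_3 = 8.5, c_3 = 7.5, t_3 = 2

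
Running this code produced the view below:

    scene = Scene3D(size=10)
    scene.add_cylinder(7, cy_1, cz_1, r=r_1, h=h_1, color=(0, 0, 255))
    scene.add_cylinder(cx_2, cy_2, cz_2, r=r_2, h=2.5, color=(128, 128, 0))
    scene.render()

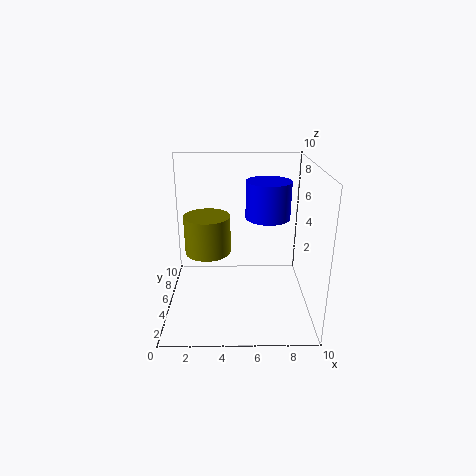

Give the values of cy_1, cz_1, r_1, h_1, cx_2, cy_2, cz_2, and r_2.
cy_1 = 5, cz_1 = 6.5, r_1 = 1.5, h_1 = 2.5, cx_2 = 3, cy_2 = 4, cz_2 = 4.5, r_2 = 1.5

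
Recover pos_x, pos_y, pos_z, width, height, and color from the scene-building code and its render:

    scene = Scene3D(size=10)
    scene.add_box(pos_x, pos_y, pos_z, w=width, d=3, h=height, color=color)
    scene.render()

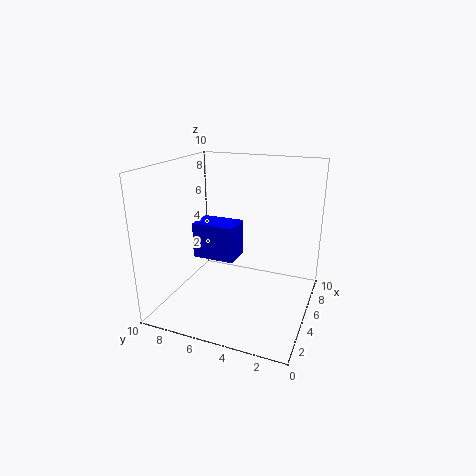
pos_x = 4; pos_y = 5; pos_z = 3.5; width = 2; height = 2.5; color = 'blue'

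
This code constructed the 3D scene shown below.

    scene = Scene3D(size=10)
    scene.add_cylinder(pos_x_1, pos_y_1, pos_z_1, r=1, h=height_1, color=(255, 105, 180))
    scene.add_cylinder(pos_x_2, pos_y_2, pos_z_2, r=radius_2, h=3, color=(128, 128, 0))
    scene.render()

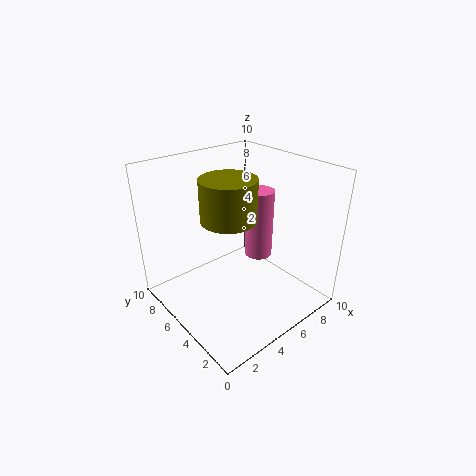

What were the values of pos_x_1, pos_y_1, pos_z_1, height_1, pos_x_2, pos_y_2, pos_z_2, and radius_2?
pos_x_1 = 7, pos_y_1 = 5, pos_z_1 = 3, height_1 = 5, pos_x_2 = 5, pos_y_2 = 6, pos_z_2 = 6, radius_2 = 2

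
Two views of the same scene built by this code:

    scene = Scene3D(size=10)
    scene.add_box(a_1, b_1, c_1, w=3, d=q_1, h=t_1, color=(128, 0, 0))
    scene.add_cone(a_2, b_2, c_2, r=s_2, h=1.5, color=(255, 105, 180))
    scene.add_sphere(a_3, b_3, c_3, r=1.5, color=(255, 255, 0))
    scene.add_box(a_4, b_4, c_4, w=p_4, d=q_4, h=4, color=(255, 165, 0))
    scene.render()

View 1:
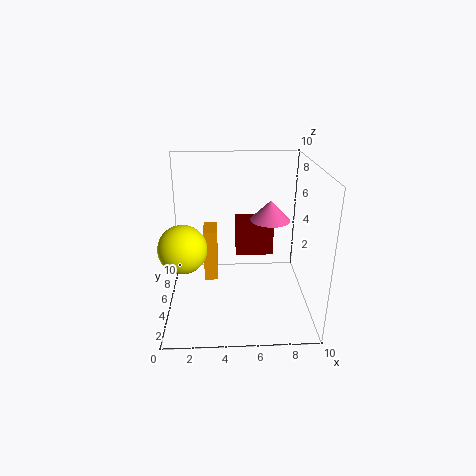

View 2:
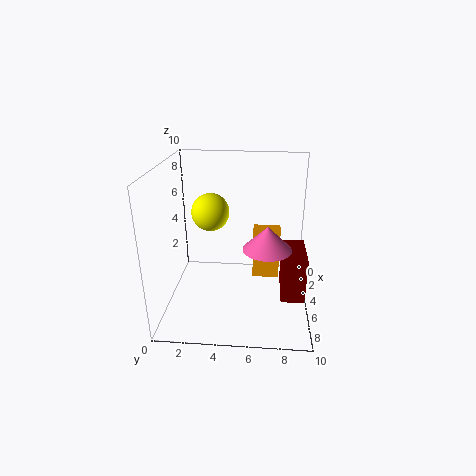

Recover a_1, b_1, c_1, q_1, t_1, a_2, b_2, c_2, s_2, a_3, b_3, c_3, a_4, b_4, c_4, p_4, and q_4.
a_1 = 5; b_1 = 8; c_1 = 2; q_1 = 1.5; t_1 = 3; a_2 = 7.5; b_2 = 7; c_2 = 5.5; s_2 = 1.5; a_3 = 1.5; b_3 = 2.5; c_3 = 5.5; a_4 = 2.5; b_4 = 6; c_4 = 1; p_4 = 1; q_4 = 2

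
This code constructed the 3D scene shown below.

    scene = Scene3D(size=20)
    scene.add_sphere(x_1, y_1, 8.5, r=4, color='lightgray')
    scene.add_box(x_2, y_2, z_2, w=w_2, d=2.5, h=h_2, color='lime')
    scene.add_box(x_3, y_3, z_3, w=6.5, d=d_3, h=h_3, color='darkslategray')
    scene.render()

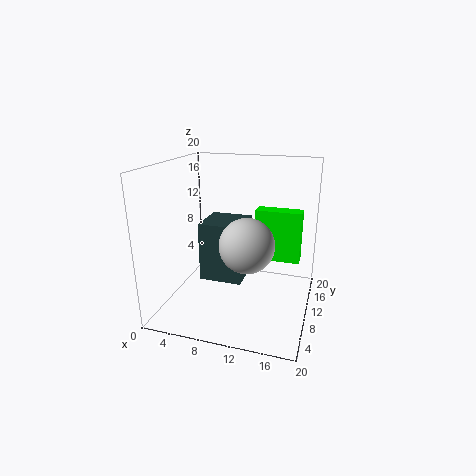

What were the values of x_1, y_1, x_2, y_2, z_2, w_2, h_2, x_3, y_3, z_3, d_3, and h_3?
x_1 = 11
y_1 = 11
x_2 = 11
y_2 = 15.5
z_2 = 4.5
w_2 = 7
h_2 = 8
x_3 = 3.5
y_3 = 11
z_3 = 2
d_3 = 6.5
h_3 = 9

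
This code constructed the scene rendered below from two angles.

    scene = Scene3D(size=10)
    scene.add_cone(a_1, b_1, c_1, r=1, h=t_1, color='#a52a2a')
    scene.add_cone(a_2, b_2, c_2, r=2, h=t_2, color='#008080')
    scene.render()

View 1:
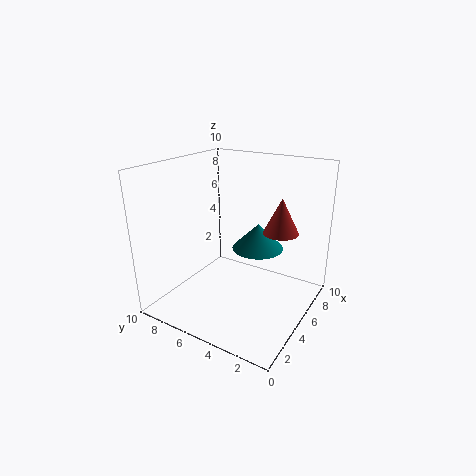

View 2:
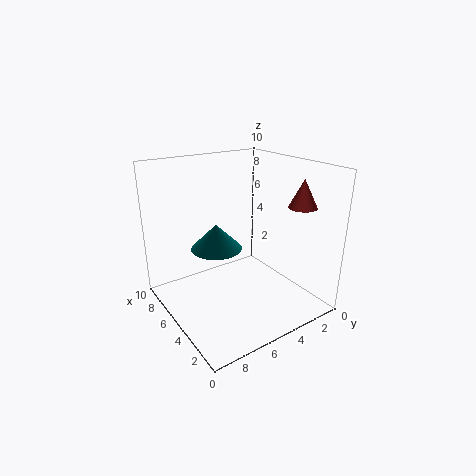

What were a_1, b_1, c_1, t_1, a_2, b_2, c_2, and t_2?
a_1 = 3
b_1 = 1
c_1 = 7
t_1 = 2
a_2 = 8
b_2 = 5
c_2 = 3
t_2 = 2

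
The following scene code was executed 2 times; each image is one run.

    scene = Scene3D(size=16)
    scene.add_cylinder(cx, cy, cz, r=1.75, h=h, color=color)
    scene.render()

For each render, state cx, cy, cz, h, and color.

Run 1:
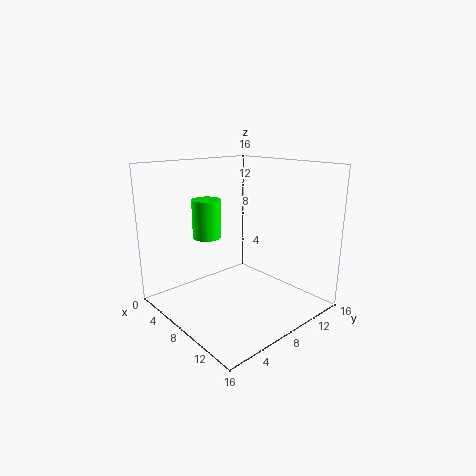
cx = 2.5; cy = 7.75; cz = 6.75; h = 4.75; color = 'lime'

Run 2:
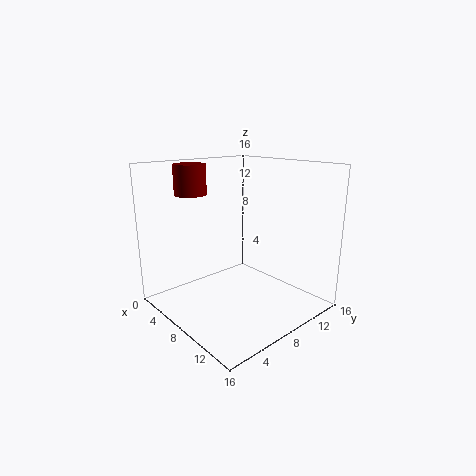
cx = 4.25; cy = 4.5; cz = 12.75; h = 3.25; color = 'maroon'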